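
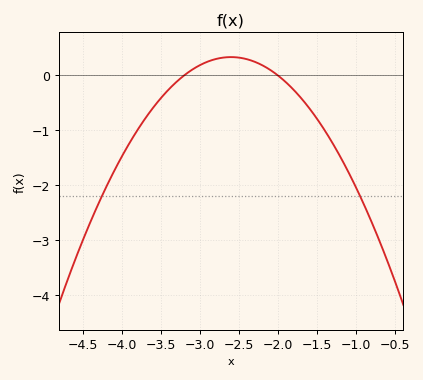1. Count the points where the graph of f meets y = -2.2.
2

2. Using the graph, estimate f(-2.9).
0.248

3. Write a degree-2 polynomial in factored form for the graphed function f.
y = -0.92(x + 3.2)(x + 2)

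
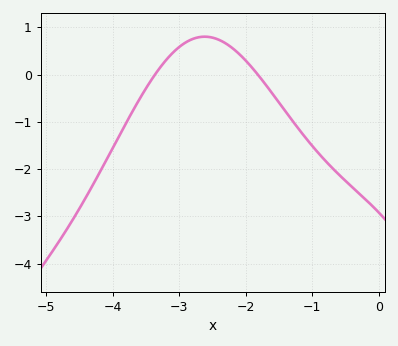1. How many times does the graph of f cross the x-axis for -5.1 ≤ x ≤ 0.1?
2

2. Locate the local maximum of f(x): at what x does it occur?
-2.62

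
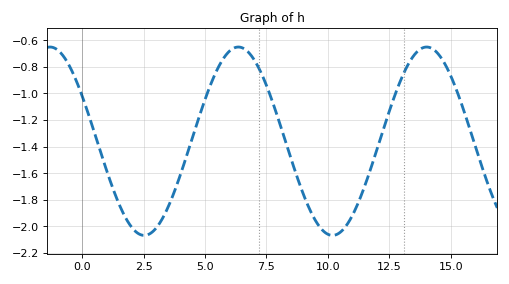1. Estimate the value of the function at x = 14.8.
-0.79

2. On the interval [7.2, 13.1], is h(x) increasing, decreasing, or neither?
neither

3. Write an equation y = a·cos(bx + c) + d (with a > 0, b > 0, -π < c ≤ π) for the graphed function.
y = 0.71cos(0.82x + 1.07) - 1.36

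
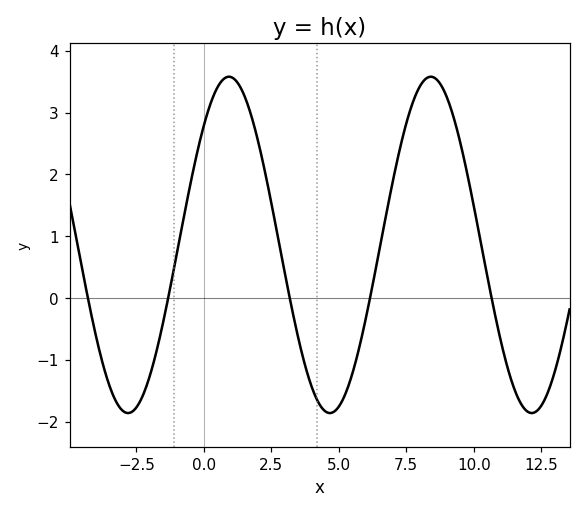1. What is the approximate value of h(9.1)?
3.1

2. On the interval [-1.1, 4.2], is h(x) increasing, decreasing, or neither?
neither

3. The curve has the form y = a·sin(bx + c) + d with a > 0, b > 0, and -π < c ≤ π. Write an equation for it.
y = 2.72sin(0.84x + 0.79) + 0.86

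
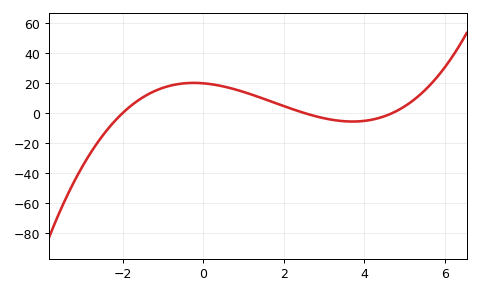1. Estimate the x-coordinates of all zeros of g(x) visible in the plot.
-2, 2.6, 4.6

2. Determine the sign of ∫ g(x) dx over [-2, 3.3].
positive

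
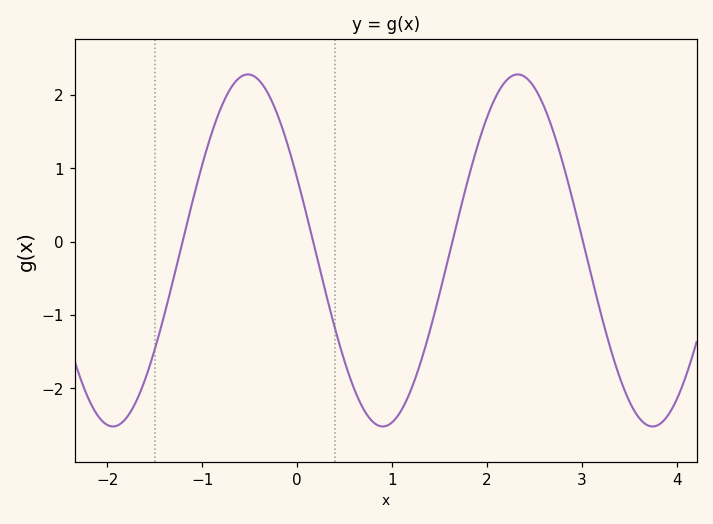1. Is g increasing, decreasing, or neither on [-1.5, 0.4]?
neither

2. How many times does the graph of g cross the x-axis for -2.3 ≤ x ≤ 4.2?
4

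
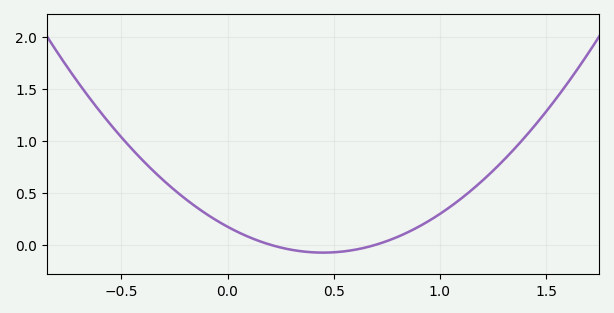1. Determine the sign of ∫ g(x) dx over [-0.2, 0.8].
positive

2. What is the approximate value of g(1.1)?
0.443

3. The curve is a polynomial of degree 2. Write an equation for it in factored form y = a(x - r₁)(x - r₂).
y = 1.23(x - 0.2)(x - 0.7)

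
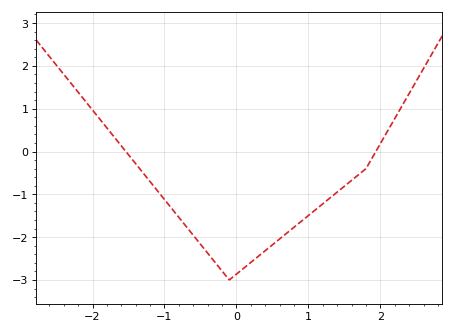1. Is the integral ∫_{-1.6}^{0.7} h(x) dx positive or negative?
negative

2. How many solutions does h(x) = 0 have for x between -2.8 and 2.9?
2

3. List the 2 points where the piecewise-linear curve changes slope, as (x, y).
(-0.1, -3); (1.8, -0.4)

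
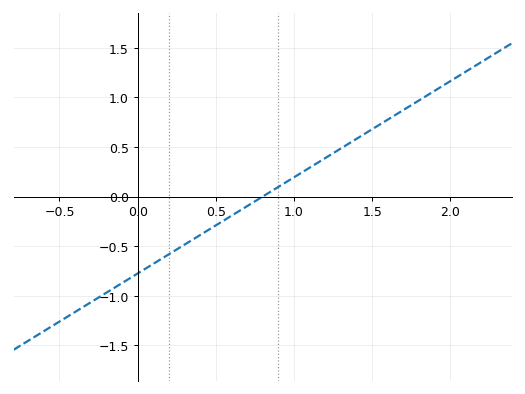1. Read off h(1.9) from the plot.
1.07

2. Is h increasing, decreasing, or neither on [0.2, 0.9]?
increasing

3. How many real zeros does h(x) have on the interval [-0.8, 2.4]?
1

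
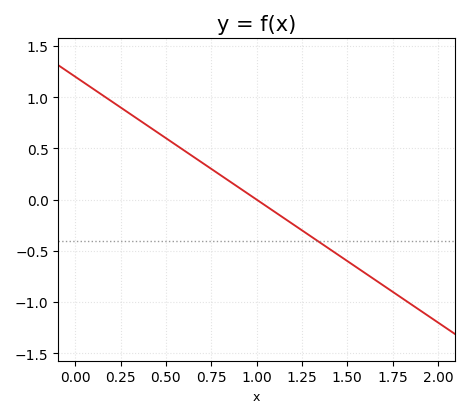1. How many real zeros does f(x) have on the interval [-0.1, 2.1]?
1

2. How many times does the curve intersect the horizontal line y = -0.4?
1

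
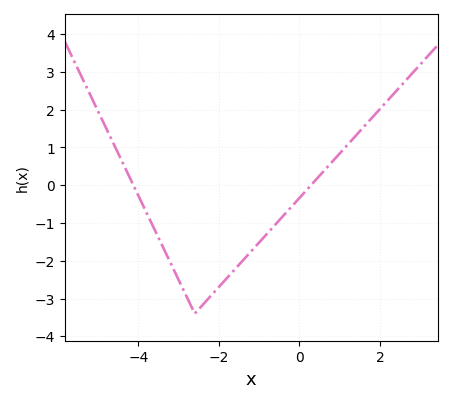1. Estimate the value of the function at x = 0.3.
0.016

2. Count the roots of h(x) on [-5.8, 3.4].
2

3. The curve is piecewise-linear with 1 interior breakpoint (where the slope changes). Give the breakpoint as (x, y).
(-2.6, -3.4)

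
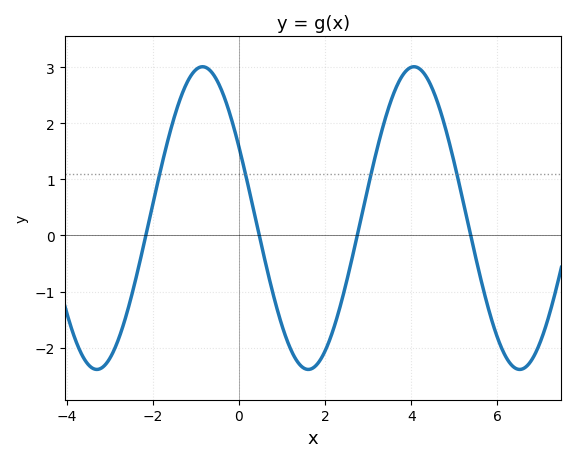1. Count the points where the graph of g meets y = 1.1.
4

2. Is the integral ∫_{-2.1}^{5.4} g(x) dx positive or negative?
positive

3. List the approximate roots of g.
-2.2, 0.4, 2.8, 5.4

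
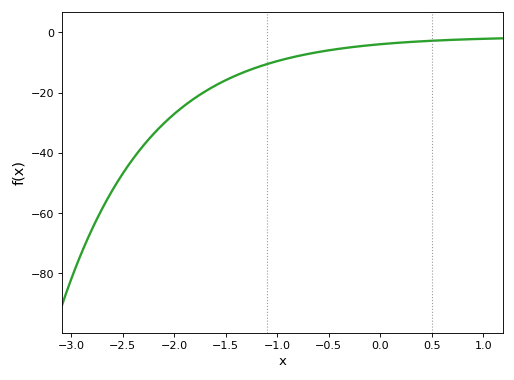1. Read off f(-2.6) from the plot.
-52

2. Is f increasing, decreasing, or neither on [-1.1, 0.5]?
increasing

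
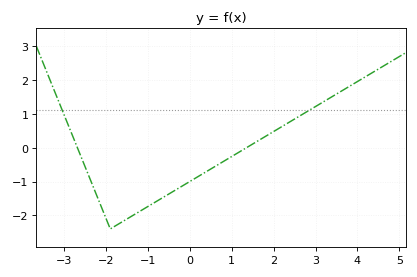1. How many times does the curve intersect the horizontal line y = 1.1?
2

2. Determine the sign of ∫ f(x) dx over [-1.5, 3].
negative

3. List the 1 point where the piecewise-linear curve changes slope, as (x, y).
(-1.9, -2.4)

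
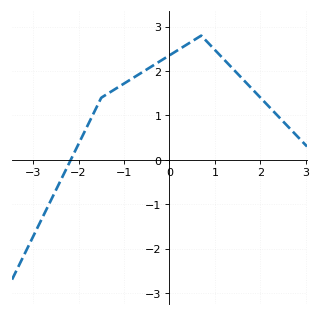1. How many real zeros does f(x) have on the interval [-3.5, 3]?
1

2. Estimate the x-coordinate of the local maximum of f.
0.701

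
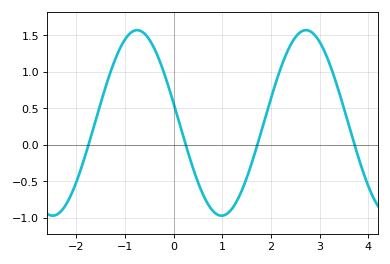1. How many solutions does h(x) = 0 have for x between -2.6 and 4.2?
4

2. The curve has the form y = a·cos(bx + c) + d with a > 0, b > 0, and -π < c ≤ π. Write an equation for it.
y = 1.27cos(1.8x + 1.4) + 0.3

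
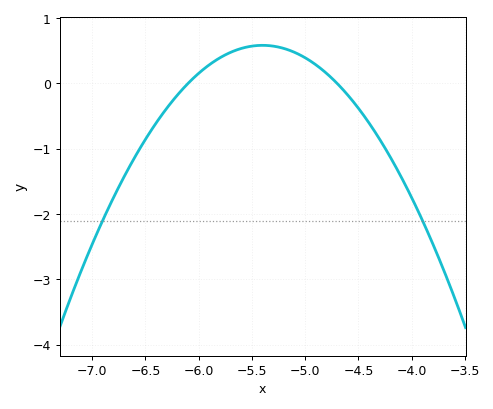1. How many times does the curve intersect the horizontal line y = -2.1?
2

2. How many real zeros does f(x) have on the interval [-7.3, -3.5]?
2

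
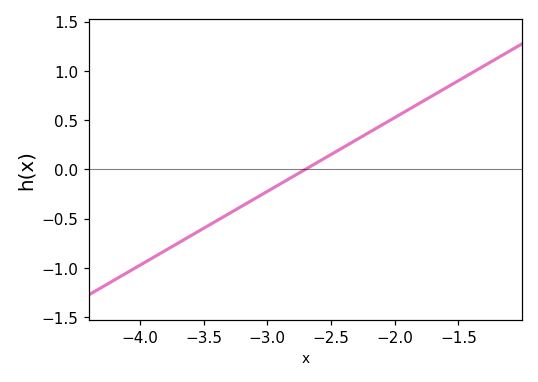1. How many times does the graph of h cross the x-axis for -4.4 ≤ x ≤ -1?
1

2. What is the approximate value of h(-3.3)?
-0.45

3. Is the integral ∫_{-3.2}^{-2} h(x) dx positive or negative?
positive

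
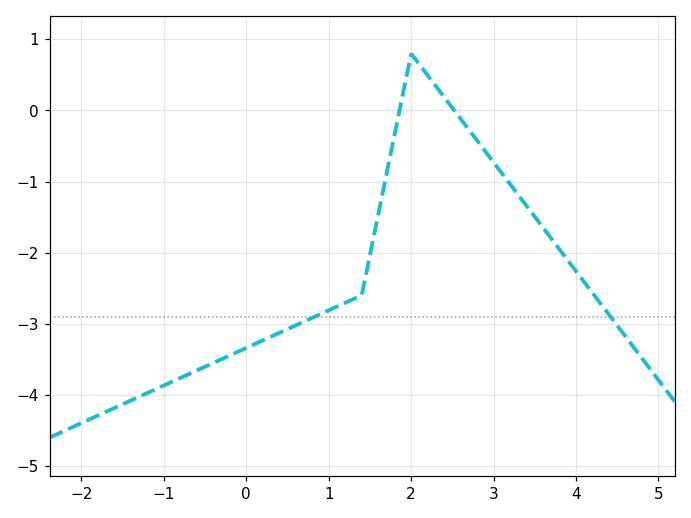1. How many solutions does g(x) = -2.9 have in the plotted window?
2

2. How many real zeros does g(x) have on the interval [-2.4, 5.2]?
2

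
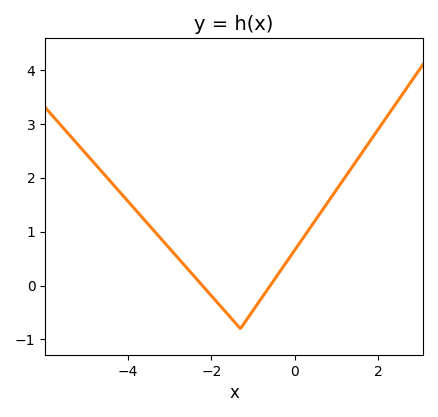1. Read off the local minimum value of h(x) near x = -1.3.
-0.799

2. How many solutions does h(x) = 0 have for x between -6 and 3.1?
2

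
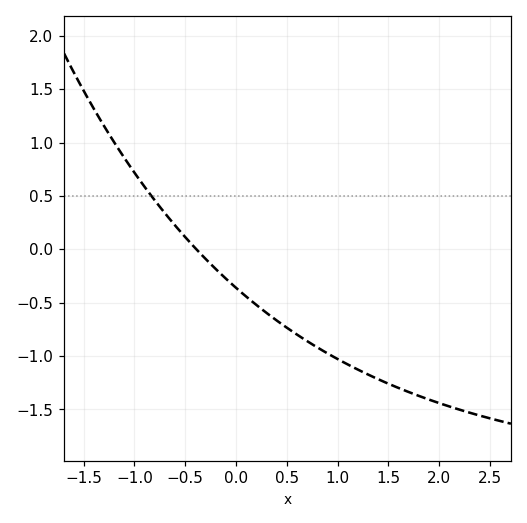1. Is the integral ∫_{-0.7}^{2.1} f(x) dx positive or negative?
negative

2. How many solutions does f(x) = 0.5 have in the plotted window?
1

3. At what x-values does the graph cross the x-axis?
-0.39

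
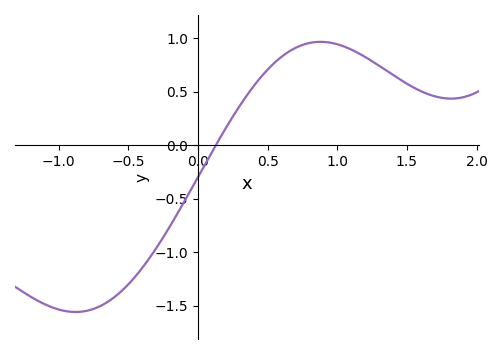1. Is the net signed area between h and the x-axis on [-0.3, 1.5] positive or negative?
positive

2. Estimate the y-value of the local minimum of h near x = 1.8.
0.436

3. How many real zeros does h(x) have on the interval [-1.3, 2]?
1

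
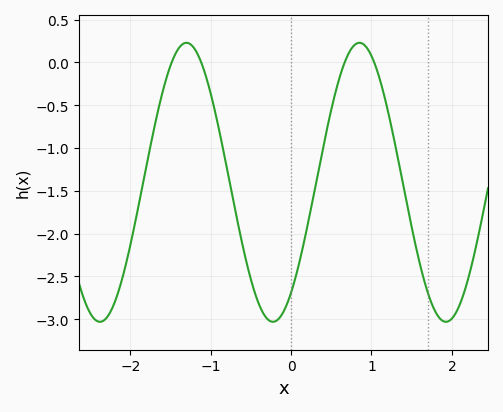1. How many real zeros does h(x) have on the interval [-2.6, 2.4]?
4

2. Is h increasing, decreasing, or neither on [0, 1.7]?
neither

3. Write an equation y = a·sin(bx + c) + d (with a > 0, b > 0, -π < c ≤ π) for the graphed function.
y = 1.63sin(2.9x - 0.91) - 1.4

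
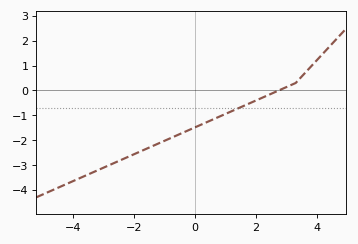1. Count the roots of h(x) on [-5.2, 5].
1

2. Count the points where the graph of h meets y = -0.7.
1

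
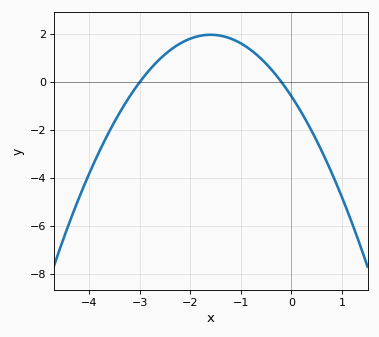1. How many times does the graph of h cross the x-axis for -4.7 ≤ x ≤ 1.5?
2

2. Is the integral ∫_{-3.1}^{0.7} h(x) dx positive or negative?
positive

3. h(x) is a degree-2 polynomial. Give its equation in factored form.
y = -1(x + 3)(x + 0.2)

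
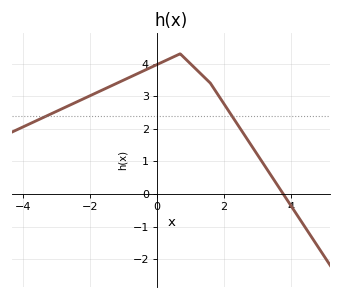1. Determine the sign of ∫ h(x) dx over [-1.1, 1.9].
positive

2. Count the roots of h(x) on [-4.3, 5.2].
1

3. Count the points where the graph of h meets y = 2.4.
2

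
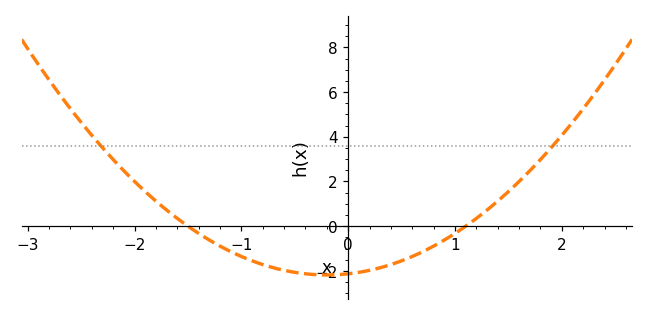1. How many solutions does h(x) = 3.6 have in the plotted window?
2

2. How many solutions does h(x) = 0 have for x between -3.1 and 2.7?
2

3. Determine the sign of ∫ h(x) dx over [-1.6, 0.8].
negative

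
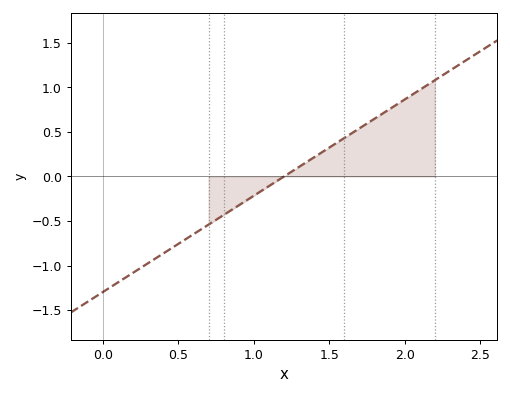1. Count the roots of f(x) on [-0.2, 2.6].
1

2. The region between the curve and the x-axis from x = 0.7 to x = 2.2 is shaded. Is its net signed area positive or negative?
positive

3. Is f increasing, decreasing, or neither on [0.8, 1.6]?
increasing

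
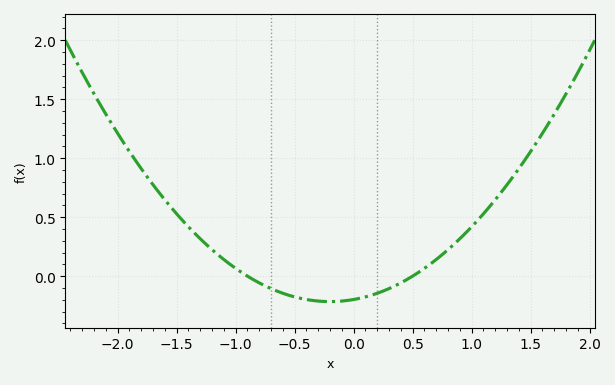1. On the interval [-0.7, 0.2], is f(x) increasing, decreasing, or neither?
neither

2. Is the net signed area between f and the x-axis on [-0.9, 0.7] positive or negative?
negative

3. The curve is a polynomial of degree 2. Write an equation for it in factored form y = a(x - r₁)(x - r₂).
y = 0.44(x + 0.9)(x - 0.5)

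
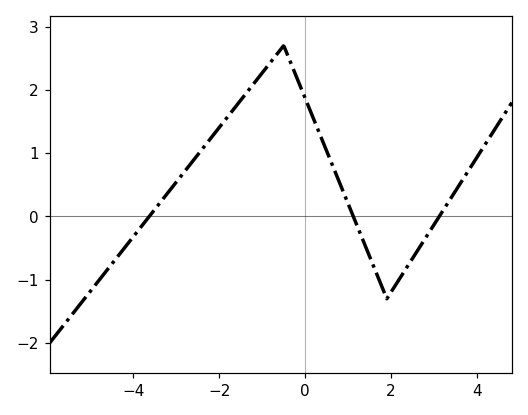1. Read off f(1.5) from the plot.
-0.633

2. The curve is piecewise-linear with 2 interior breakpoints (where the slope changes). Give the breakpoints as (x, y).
(-0.5, 2.7); (1.9, -1.3)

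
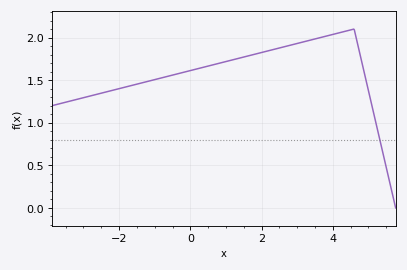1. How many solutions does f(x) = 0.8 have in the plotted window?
1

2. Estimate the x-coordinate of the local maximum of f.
4.6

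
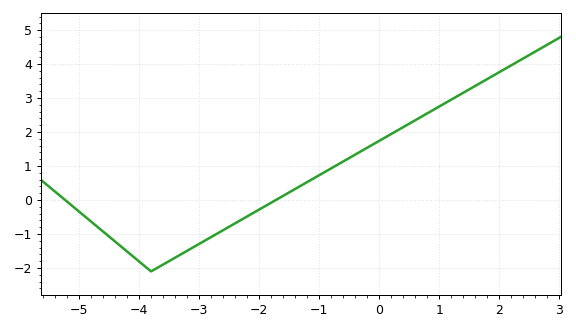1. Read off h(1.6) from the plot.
3.36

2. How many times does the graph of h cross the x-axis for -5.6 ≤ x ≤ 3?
2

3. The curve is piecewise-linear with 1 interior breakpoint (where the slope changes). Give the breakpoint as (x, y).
(-3.8, -2.1)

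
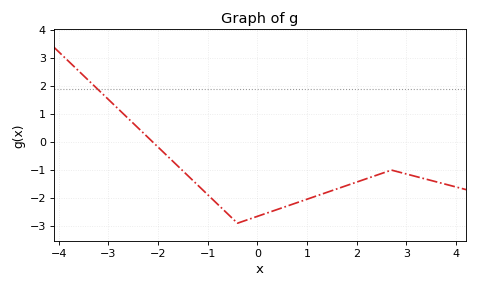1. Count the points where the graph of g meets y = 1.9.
1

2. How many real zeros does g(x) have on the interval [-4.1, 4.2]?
1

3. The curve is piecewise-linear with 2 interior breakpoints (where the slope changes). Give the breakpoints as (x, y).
(-0.4, -2.9); (2.7, -1)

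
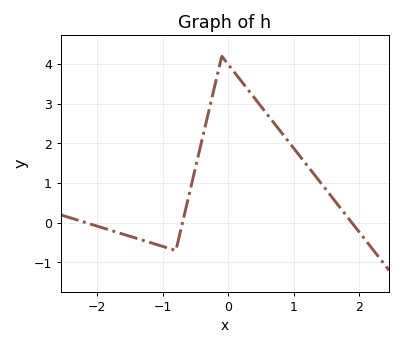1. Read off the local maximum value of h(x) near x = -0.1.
4.2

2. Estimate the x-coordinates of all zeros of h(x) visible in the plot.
-2.17, -0.7, 1.89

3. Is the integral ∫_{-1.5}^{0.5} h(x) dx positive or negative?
positive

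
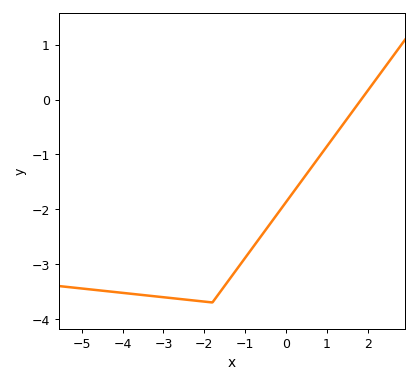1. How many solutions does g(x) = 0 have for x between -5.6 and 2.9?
1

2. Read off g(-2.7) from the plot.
-3.6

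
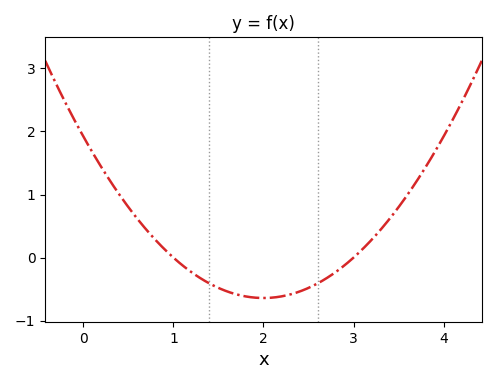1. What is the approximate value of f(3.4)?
0.614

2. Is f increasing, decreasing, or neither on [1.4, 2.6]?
neither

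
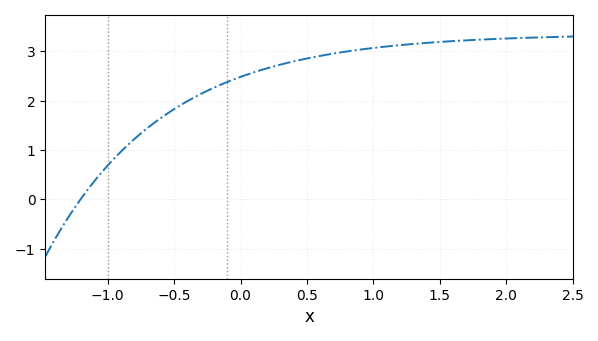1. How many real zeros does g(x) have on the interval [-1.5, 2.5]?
1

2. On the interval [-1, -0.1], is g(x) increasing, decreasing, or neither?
increasing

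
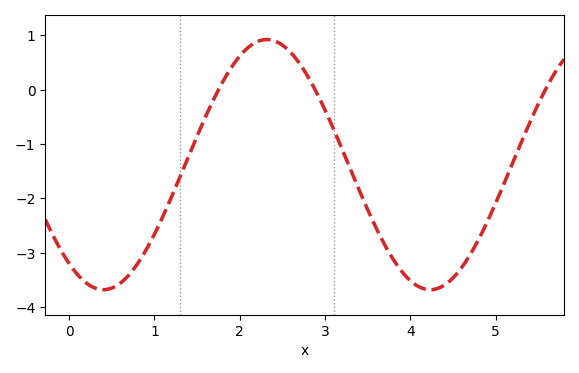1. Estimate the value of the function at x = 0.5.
-3.7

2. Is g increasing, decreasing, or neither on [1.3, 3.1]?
neither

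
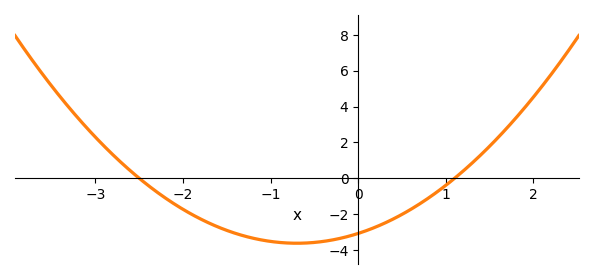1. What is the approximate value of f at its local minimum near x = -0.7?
-3.6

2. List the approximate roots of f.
-2.5, 1.1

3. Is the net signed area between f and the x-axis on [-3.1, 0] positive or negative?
negative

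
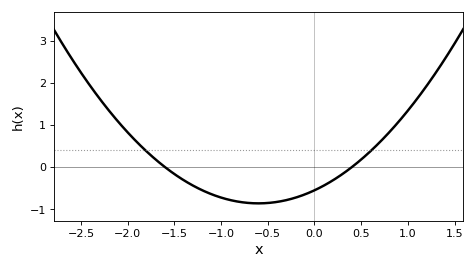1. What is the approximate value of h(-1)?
-0.7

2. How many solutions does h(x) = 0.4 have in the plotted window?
2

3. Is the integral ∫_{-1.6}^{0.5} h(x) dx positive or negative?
negative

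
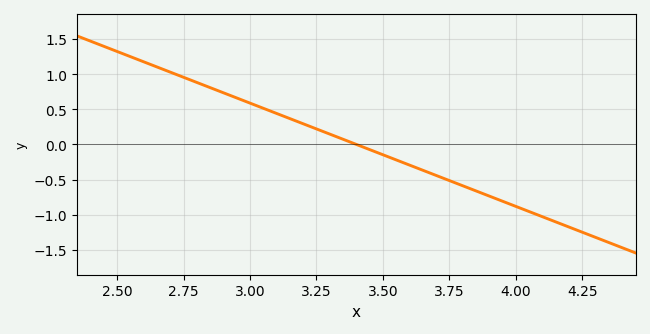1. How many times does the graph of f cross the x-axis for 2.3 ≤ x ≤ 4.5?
1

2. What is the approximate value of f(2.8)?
0.882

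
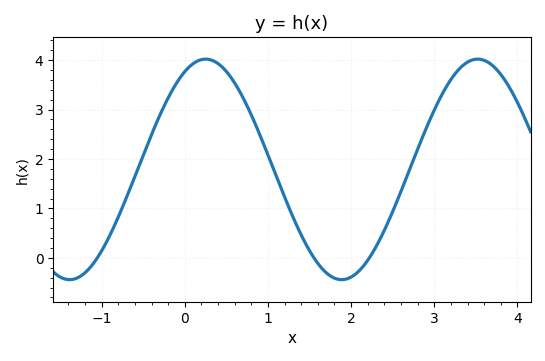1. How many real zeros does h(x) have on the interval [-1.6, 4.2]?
3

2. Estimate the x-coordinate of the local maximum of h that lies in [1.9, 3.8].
3.5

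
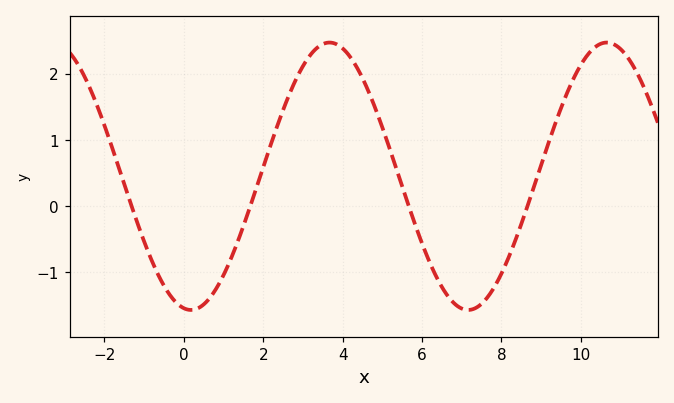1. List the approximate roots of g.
-1.32, 1.67, 5.66, 8.66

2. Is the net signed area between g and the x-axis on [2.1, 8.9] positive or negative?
positive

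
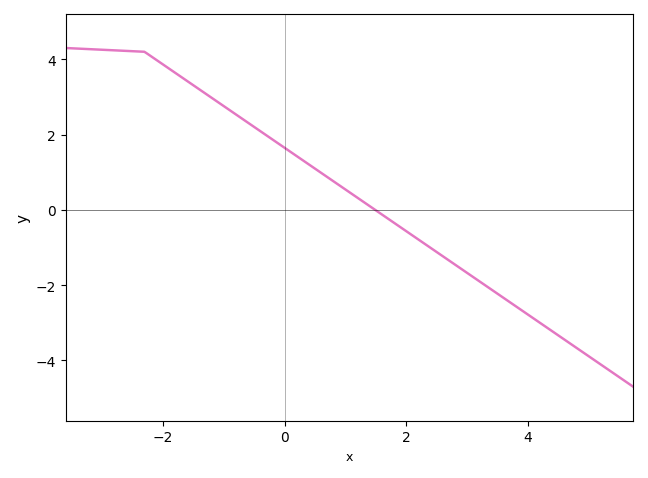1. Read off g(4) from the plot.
-2.78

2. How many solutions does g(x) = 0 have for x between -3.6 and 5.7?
1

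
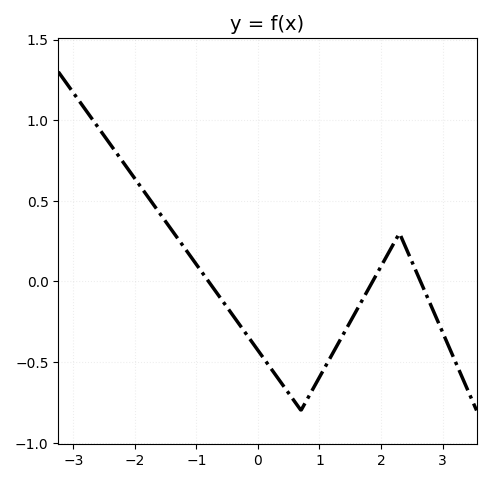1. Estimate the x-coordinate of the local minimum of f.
0.7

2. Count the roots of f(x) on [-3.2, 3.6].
3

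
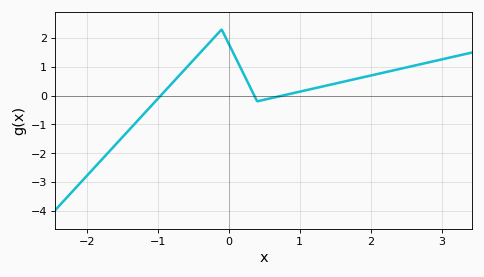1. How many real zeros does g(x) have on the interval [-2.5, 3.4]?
3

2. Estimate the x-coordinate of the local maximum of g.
-0.101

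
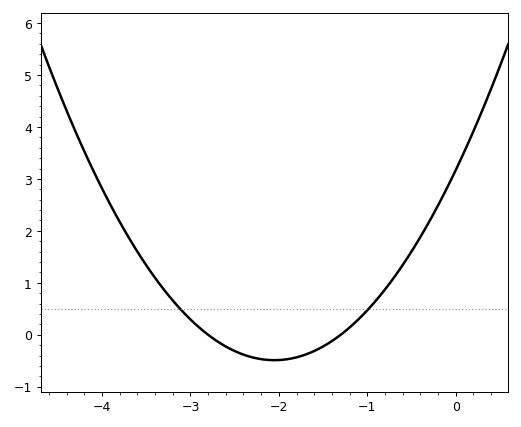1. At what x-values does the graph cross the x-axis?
-2.8, -1.3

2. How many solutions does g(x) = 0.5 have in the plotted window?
2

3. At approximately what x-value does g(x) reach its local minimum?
-2.05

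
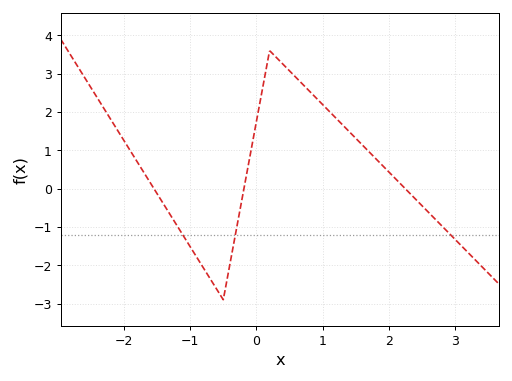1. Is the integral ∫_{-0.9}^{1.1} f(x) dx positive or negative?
positive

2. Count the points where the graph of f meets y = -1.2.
3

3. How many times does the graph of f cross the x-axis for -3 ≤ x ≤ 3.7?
3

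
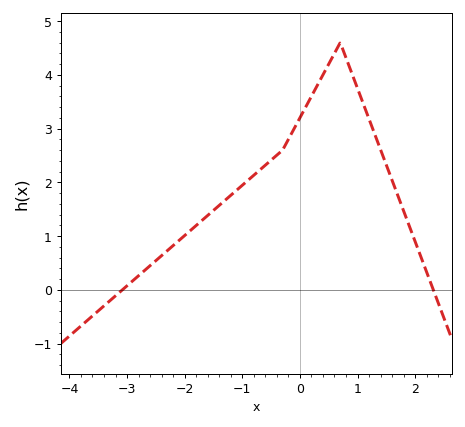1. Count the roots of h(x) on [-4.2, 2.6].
2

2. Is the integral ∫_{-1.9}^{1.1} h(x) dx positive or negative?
positive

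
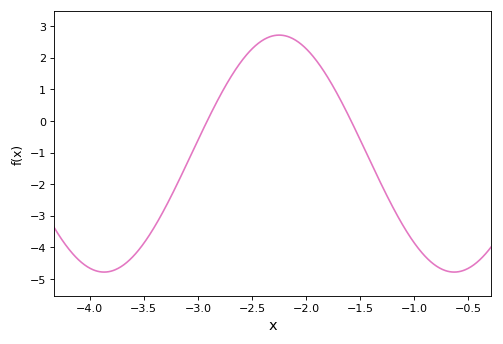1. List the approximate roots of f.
-2.9, -1.6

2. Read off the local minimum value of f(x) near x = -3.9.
-4.8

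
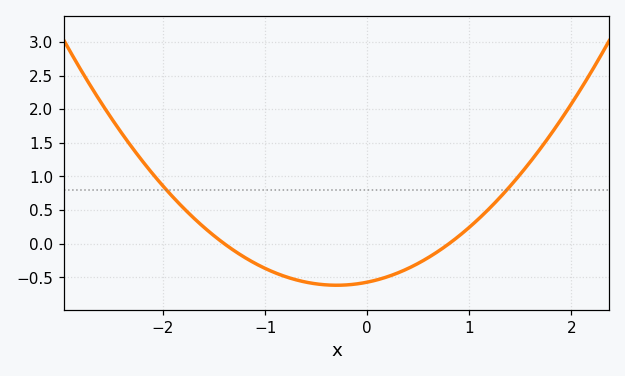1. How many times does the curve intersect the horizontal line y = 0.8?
2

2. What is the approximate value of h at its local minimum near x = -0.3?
-0.6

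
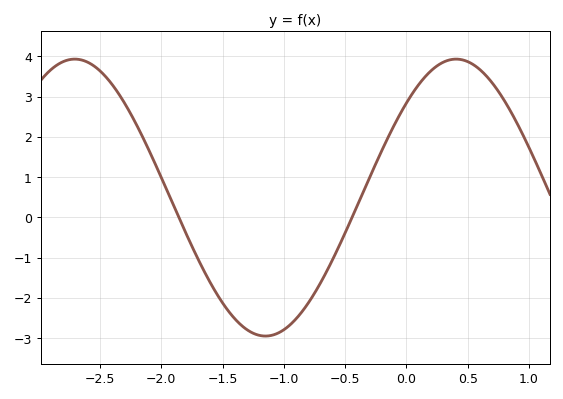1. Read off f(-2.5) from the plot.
3.64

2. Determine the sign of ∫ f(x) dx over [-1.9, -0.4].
negative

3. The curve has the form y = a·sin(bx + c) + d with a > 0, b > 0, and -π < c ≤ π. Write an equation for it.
y = 3.44sin(2.02x + 0.752) + 0.49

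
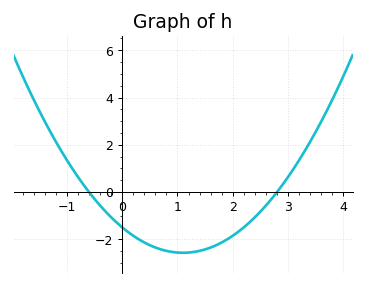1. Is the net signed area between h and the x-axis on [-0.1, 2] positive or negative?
negative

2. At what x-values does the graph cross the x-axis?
-0.6, 2.8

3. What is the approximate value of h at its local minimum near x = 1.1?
-2.6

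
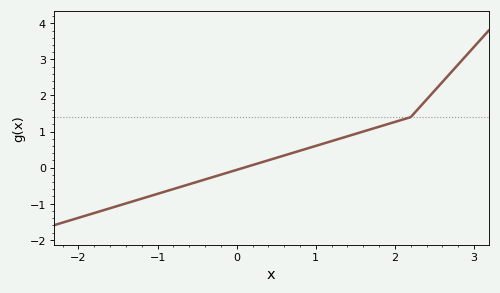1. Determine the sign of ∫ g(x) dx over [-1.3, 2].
positive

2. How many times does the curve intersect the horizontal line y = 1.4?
1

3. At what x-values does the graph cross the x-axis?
0.1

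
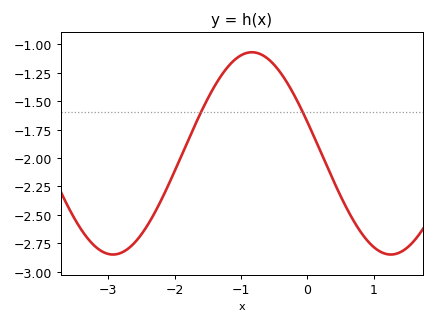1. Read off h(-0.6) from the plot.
-1.12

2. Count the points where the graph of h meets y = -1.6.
2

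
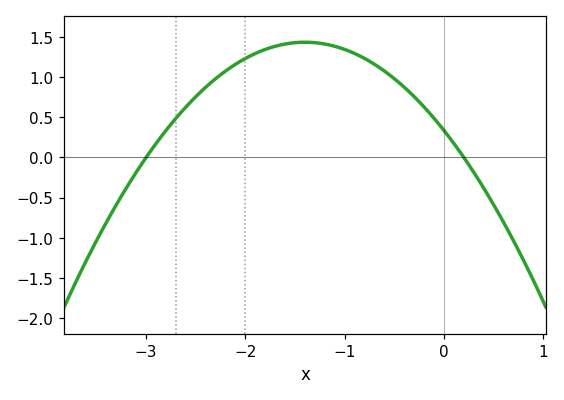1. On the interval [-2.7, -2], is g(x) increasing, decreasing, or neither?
increasing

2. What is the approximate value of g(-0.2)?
0.627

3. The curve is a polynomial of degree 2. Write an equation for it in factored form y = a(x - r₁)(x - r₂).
y = -0.56(x + 3)(x - 0.2)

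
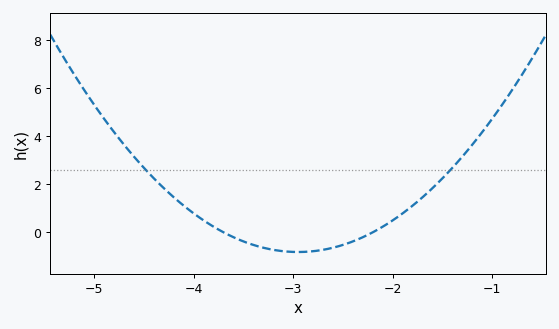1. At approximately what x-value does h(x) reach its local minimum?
-2.95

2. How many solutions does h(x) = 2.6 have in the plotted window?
2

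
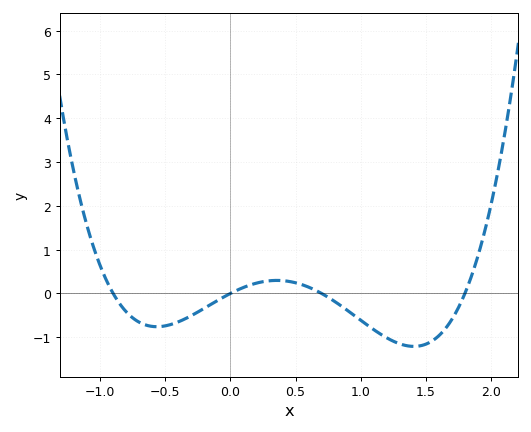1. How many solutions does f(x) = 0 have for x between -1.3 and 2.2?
4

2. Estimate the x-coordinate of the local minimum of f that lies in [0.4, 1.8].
1.4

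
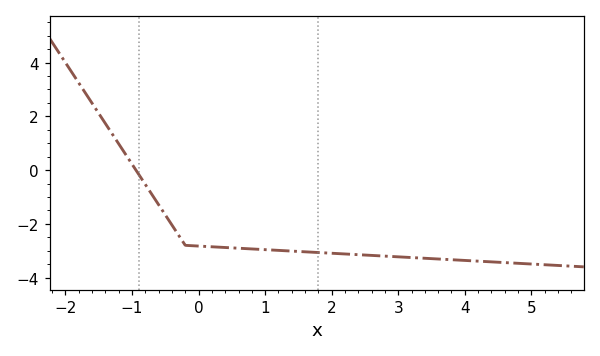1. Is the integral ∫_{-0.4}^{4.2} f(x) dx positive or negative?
negative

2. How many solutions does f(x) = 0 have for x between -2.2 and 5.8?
1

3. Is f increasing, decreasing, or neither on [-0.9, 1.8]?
decreasing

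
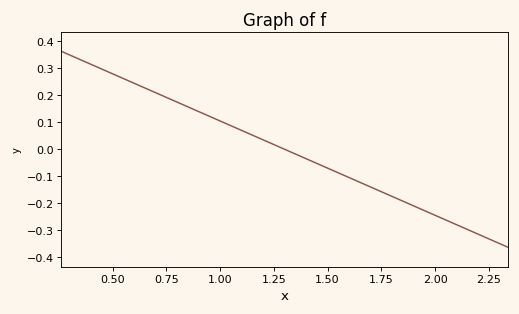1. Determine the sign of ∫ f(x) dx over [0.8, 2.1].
negative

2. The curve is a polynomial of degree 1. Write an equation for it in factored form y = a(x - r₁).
y = -0.35(x - 1.3)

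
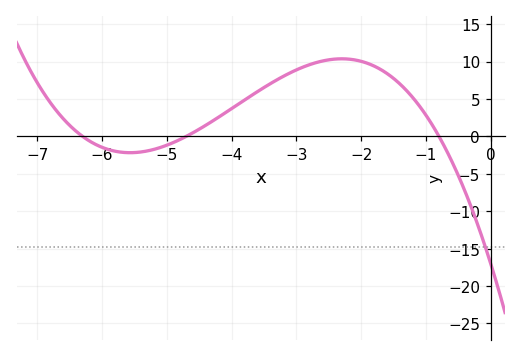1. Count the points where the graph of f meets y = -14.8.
1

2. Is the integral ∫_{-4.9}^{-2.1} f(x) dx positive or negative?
positive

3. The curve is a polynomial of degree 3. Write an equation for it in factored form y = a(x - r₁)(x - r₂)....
y = -0.72(x + 6.3)(x + 4.7)(x + 0.8)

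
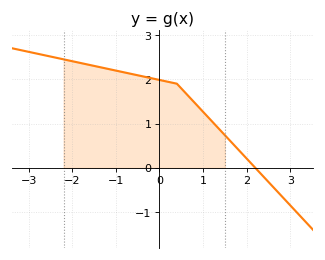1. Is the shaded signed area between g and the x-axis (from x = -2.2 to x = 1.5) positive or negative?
positive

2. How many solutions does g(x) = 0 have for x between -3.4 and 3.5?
1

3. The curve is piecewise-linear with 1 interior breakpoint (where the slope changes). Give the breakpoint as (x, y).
(0.4, 1.9)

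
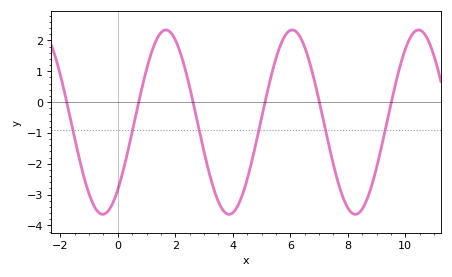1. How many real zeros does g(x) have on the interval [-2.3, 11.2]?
6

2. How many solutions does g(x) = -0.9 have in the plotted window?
6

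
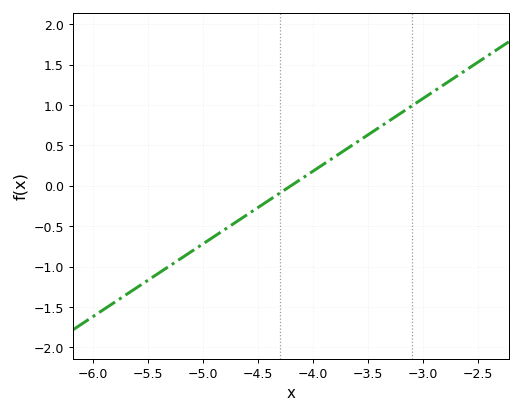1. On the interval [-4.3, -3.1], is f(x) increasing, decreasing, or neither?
increasing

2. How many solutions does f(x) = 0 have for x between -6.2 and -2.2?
1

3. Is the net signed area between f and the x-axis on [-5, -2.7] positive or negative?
positive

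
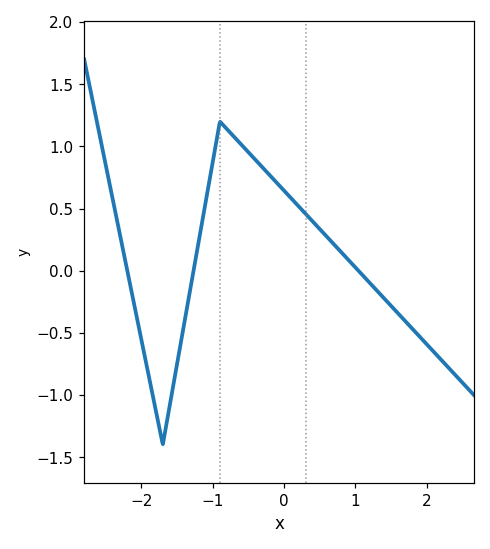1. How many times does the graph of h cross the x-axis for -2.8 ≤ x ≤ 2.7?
3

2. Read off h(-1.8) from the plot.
-1.12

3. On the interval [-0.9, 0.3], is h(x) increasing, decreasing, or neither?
decreasing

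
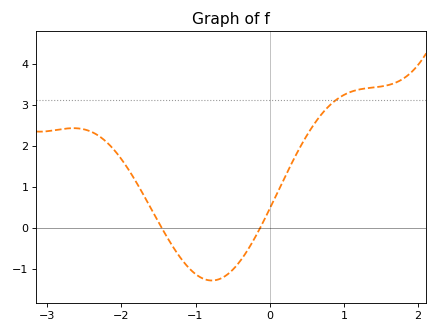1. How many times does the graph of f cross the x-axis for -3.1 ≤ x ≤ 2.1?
2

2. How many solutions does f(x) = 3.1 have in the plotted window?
1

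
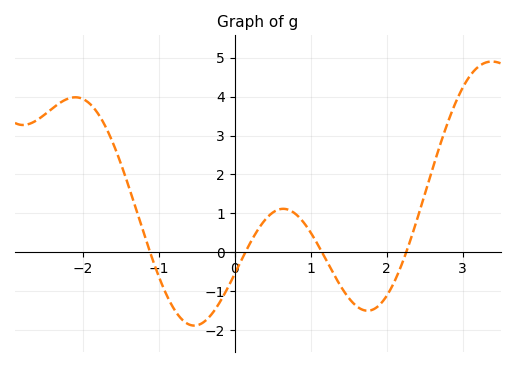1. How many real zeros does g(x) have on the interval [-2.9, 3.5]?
4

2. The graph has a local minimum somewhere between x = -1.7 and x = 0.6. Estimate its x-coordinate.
-0.535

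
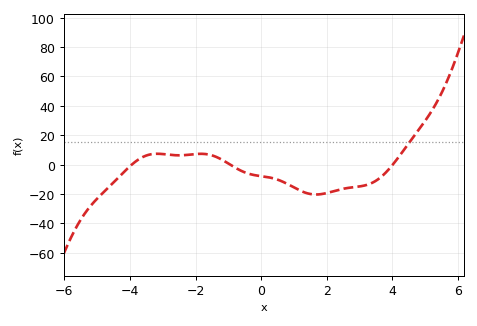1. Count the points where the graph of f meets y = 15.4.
1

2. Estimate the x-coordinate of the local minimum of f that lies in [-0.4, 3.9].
1.67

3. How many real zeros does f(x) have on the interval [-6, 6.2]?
3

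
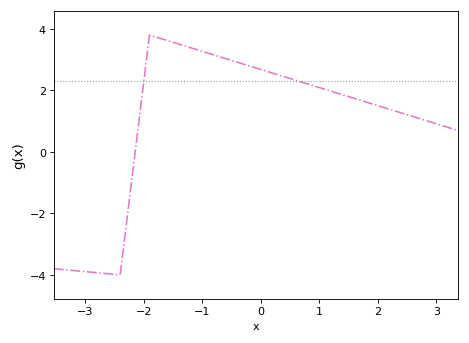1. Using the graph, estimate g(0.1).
2.6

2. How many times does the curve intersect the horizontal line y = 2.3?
2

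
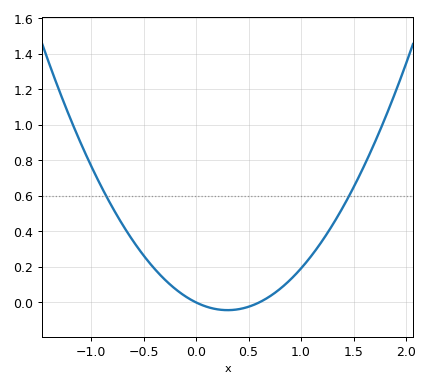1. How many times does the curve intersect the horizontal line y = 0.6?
2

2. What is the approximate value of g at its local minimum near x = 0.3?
-0.043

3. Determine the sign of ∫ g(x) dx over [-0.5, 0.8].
positive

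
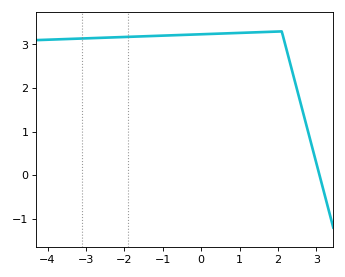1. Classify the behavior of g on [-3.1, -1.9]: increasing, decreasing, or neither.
increasing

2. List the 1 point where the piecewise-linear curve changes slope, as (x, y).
(2.1, 3.3)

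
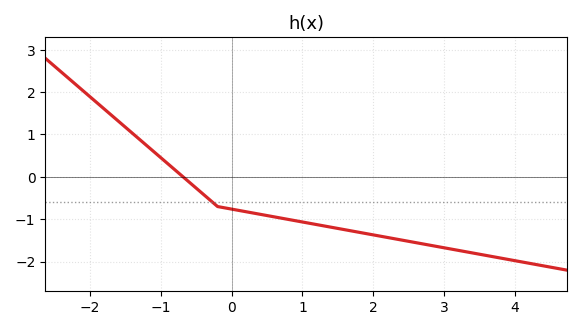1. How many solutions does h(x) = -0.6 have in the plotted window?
1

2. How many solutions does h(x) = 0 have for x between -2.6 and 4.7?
1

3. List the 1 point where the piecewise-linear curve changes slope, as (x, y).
(-0.2, -0.7)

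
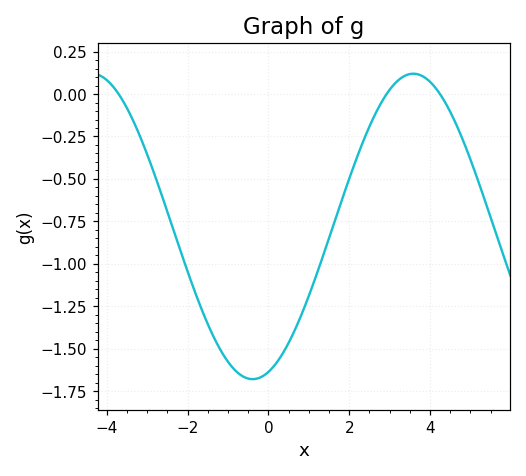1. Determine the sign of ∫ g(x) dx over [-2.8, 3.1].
negative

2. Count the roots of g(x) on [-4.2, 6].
3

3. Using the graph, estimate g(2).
-0.5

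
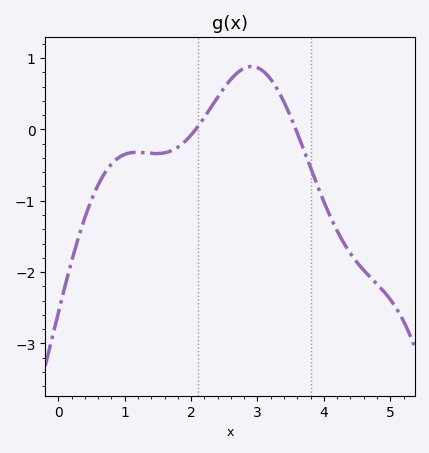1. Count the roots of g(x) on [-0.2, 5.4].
2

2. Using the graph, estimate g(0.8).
-0.488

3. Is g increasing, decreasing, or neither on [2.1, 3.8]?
neither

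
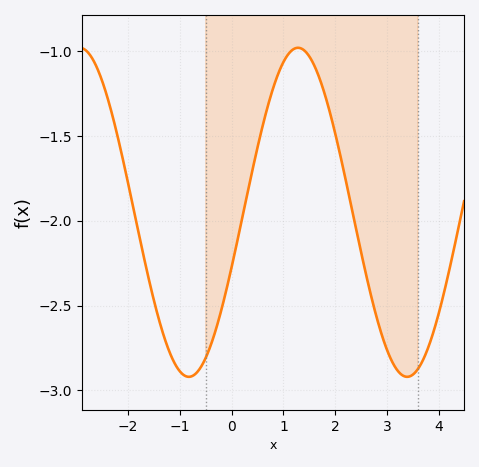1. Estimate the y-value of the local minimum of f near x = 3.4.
-2.92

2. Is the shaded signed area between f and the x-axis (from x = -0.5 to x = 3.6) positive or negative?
negative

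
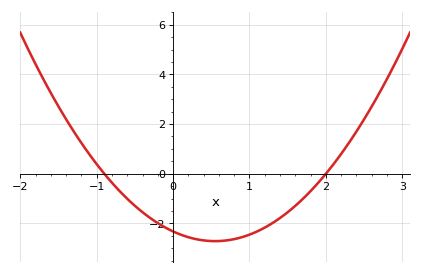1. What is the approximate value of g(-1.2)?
1.2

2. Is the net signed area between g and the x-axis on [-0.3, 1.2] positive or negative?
negative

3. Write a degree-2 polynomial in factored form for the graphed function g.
y = 1.29(x + 0.9)(x - 2)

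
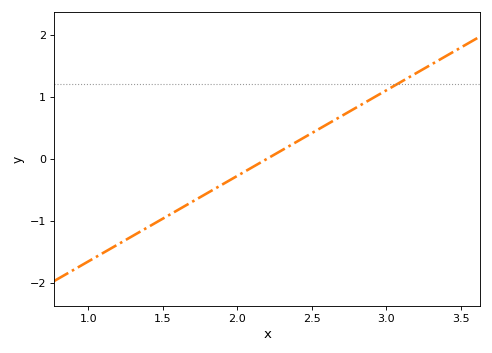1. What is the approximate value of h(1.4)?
-1.1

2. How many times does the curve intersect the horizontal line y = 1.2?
1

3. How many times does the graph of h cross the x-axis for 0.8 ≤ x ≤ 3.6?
1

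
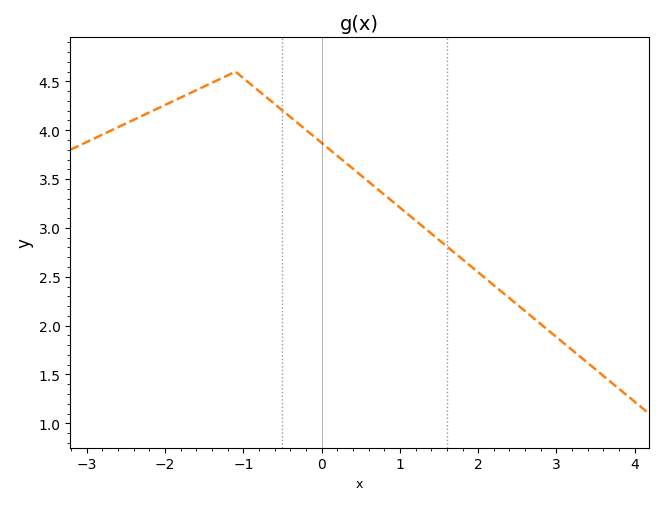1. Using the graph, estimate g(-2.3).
4.15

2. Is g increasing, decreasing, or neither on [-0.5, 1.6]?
decreasing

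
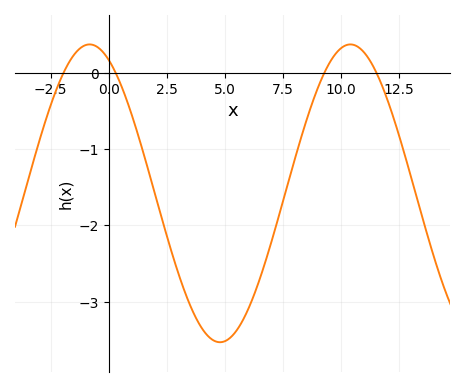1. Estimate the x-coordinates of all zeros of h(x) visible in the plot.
-2, 0.5, 9.5, 11.5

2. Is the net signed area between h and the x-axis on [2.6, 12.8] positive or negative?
negative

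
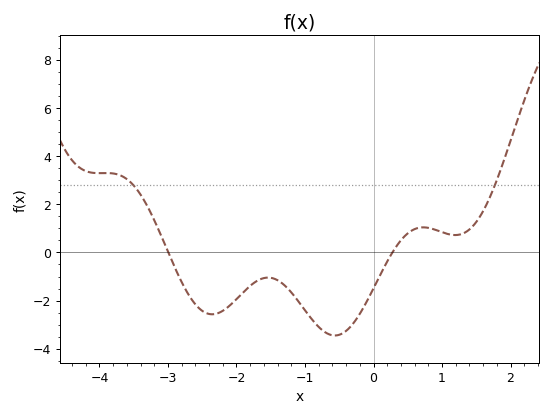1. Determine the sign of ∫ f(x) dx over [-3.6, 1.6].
negative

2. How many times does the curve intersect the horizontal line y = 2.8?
2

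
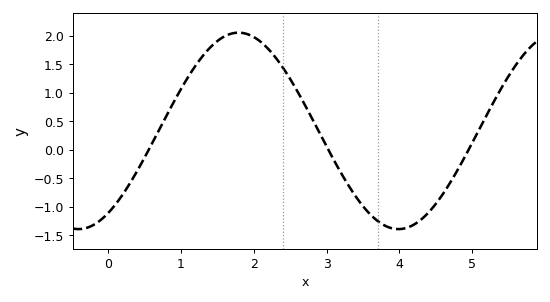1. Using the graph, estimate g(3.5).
-1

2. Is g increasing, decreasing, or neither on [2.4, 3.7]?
decreasing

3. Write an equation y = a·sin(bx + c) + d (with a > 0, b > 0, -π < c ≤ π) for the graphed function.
y = 1.72sin(1.4x - 0.99) + 0.33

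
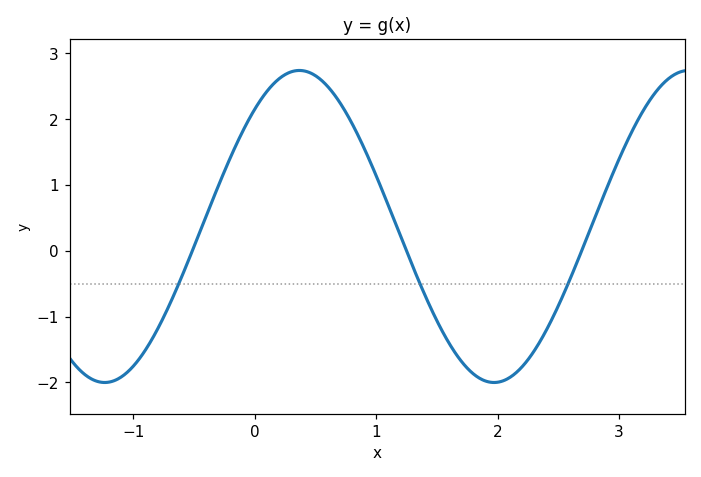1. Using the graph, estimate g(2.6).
-0.411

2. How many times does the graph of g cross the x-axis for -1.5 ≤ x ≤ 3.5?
3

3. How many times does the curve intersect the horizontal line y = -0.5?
3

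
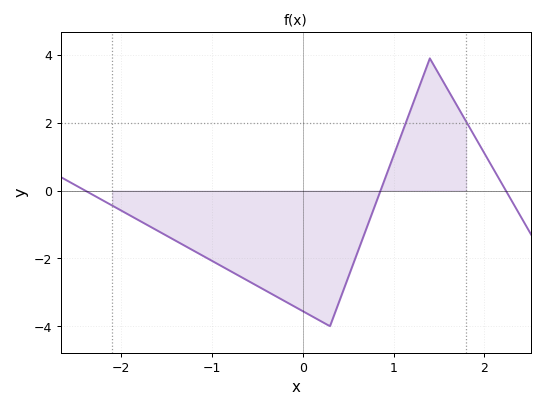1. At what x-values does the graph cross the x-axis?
-2.4, 0.9, 2.2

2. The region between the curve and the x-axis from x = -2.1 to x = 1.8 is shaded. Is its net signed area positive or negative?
negative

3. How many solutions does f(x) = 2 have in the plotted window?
2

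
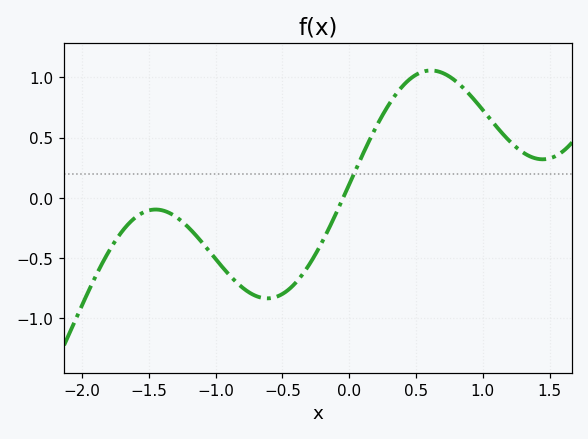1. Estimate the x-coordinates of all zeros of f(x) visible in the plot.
0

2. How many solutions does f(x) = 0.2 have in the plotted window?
1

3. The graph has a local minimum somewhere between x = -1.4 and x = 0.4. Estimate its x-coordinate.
-0.6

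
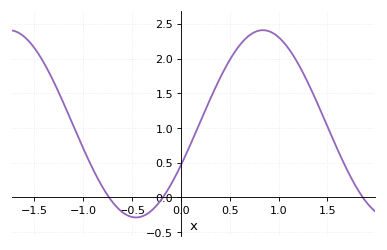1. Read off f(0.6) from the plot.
2.2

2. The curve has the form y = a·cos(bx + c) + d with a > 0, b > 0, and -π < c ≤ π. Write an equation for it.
y = 1.35cos(2.4x - 2) + 1.06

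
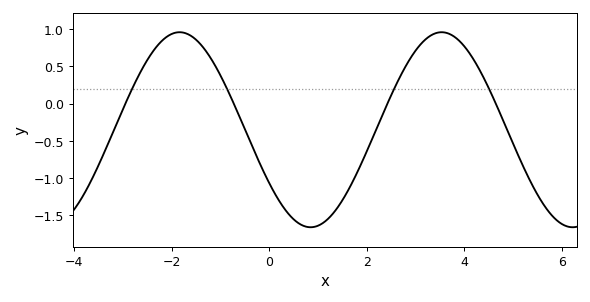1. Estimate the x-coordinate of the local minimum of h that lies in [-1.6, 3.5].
0.8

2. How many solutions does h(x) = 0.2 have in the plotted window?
4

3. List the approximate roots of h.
-3, -0.8, 2.4, 4.6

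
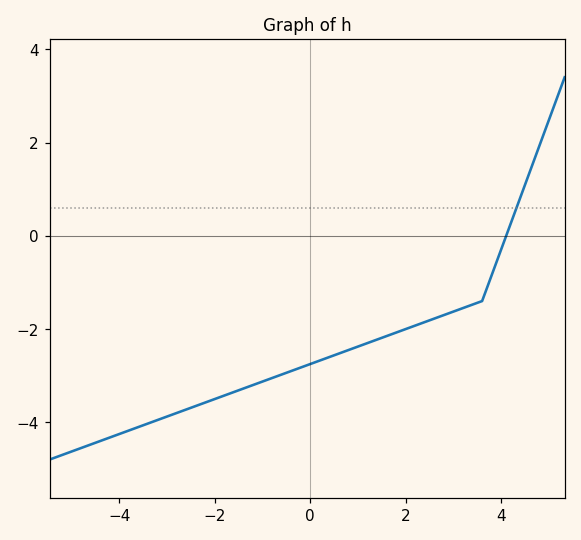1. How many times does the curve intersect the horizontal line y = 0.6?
1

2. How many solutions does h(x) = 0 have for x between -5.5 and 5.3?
1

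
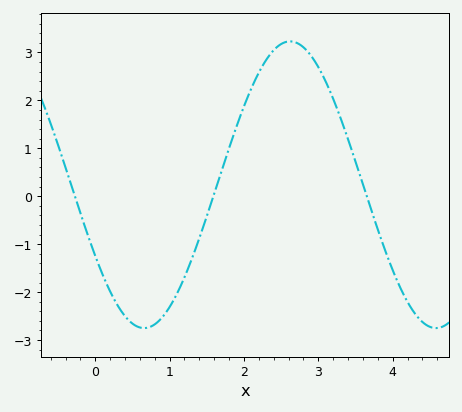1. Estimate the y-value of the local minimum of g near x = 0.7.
-2.7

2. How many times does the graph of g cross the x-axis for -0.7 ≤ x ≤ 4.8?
3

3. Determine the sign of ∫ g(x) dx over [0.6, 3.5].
positive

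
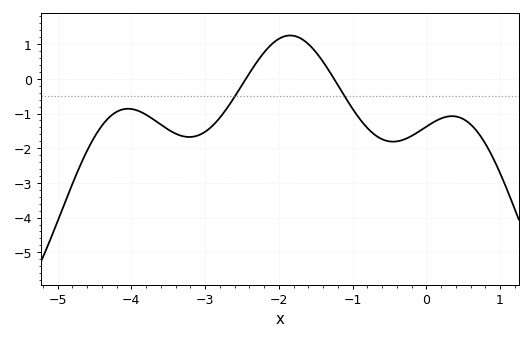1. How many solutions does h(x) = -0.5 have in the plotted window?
2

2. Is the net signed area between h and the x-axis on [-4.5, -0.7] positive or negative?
negative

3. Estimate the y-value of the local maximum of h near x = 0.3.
-1.1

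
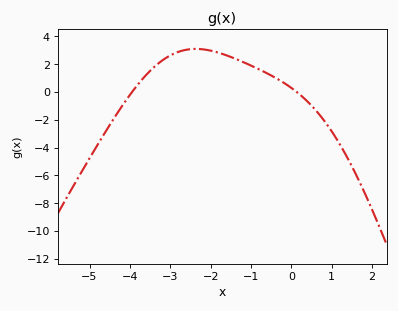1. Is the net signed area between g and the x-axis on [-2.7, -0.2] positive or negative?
positive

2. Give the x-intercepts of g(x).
-4, 0.2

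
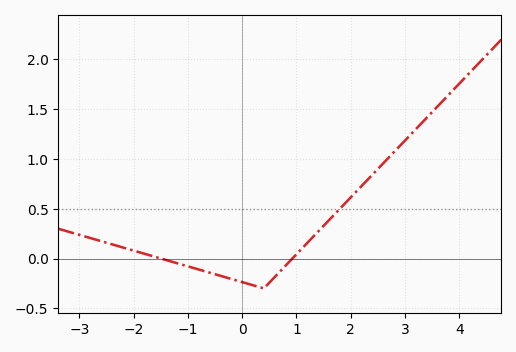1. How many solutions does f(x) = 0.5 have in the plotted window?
1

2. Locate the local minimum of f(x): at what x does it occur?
0.4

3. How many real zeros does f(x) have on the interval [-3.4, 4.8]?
2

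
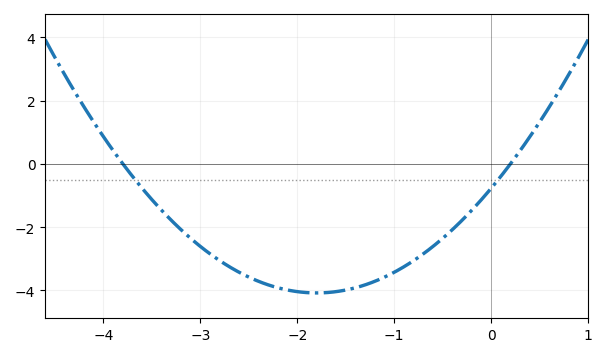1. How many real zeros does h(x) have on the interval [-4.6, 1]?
2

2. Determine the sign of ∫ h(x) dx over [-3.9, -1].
negative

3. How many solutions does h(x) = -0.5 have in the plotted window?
2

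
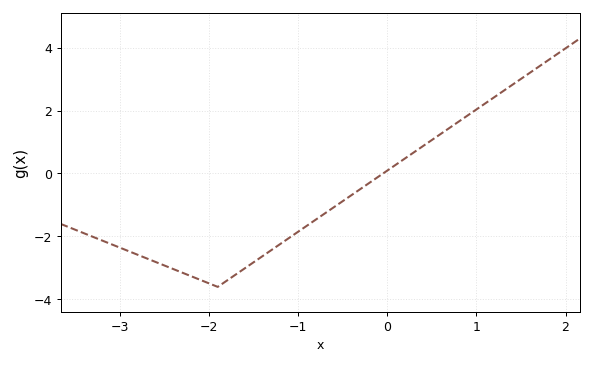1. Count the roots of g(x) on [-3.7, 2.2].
1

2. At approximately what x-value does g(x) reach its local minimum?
-1.9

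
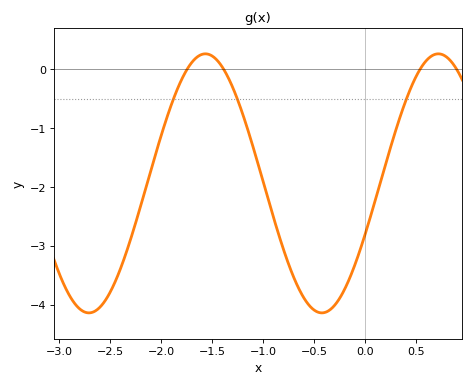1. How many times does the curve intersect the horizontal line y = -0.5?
3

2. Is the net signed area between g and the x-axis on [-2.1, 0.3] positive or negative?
negative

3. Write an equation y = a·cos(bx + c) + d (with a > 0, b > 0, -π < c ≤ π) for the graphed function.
y = 2.2cos(2.75x - 1.97) - 1.94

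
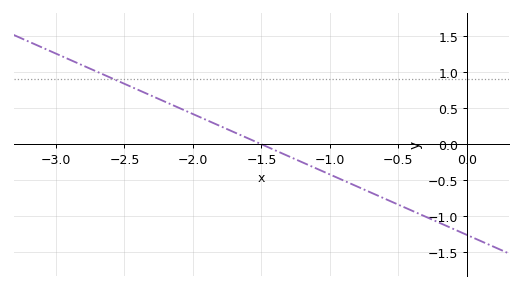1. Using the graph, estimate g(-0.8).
-0.588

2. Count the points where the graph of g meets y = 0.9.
1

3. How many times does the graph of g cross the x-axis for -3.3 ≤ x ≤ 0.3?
1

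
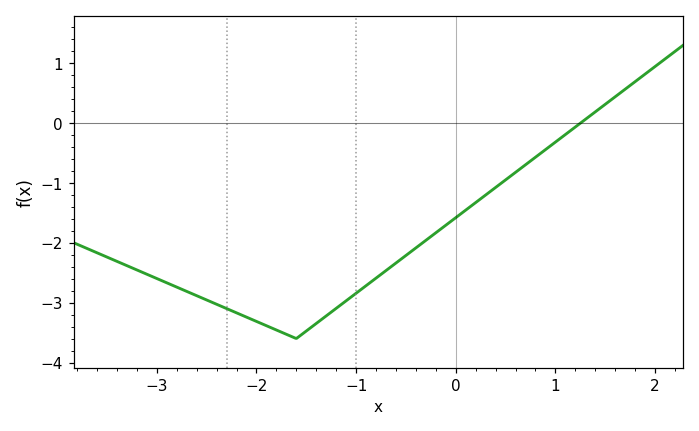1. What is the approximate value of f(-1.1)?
-2.97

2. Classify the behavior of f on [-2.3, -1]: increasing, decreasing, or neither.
neither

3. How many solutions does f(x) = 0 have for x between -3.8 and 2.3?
1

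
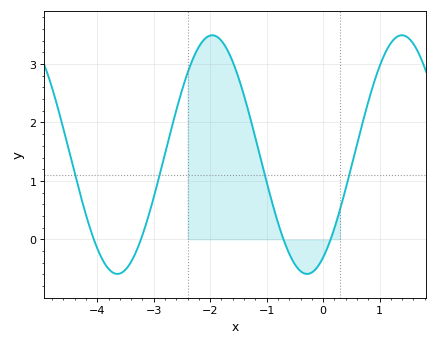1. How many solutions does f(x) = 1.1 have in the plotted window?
4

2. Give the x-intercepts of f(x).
-4.06, -3.23, -0.701, 0.133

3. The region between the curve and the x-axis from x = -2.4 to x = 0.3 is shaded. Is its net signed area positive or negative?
positive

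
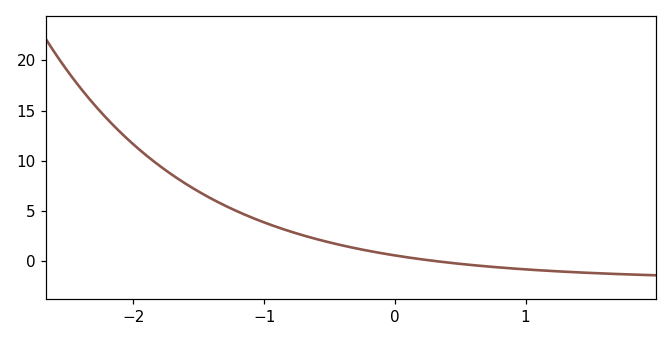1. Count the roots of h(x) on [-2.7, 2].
1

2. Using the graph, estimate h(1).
-0.8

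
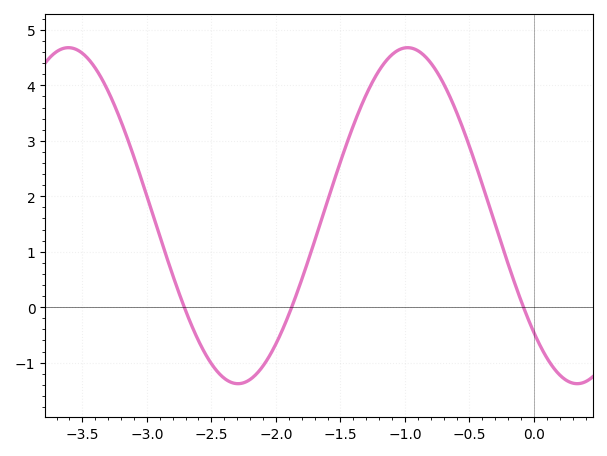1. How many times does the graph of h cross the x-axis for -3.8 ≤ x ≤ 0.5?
3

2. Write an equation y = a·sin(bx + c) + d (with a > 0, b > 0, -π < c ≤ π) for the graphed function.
y = 3.03sin(2.4x - 2.4) + 1.65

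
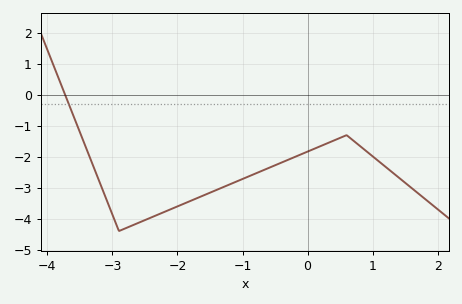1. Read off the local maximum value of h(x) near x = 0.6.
-1.3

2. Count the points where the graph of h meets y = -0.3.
1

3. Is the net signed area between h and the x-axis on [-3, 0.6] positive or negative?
negative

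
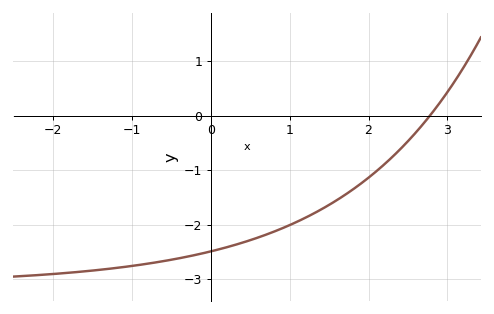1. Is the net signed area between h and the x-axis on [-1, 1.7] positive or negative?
negative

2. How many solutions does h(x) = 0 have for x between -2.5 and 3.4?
1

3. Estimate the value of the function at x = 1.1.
-1.94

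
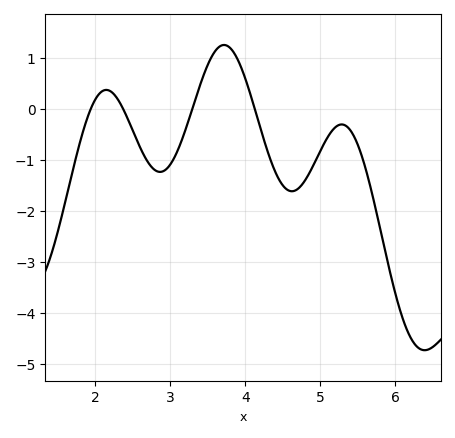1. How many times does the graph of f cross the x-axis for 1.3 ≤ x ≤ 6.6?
4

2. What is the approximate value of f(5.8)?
-2.4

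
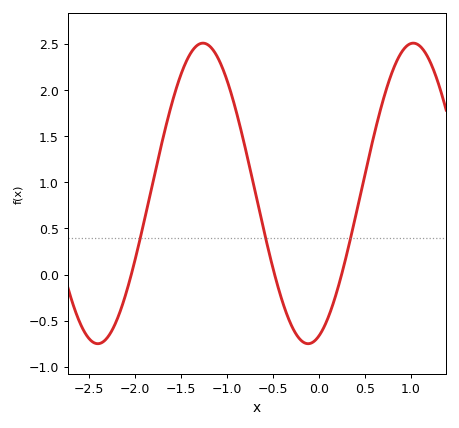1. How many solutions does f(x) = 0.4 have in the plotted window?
3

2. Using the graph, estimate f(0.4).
0.634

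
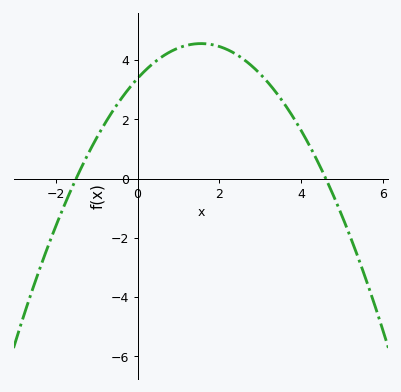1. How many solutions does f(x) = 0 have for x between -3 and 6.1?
2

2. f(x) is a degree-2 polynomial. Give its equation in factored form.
y = -0.49(x + 1.5)(x - 4.6)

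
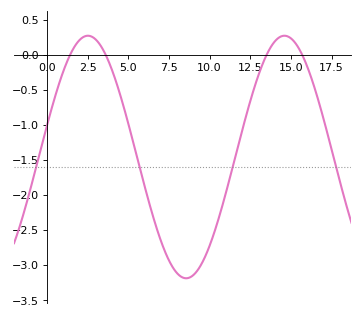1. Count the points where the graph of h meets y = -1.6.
4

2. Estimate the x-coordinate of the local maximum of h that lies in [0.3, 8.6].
2.52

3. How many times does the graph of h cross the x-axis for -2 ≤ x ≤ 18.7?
4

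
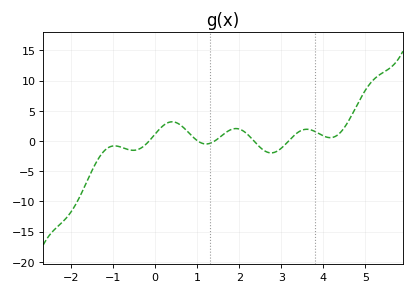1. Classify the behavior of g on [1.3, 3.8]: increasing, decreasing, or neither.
neither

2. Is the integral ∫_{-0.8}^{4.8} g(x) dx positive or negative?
positive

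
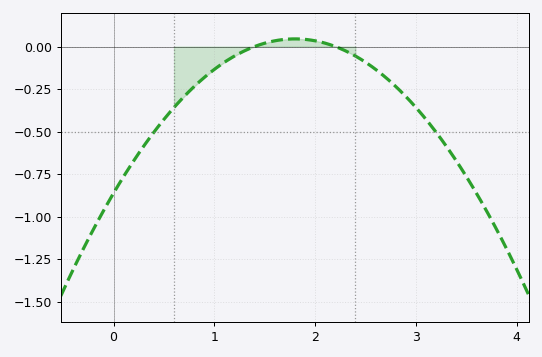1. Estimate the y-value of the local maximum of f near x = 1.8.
0.04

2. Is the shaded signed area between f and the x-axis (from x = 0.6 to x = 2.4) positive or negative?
negative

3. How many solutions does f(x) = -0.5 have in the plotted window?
2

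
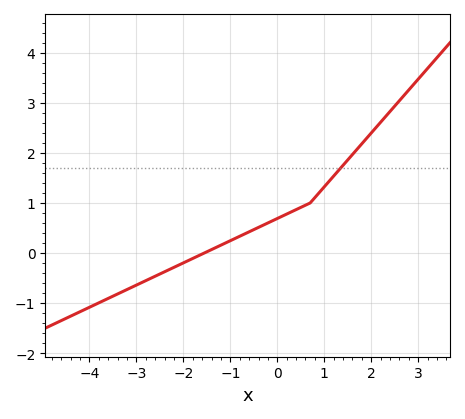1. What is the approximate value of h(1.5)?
1.9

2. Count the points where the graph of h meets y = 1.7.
1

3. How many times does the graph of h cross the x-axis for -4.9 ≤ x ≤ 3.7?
1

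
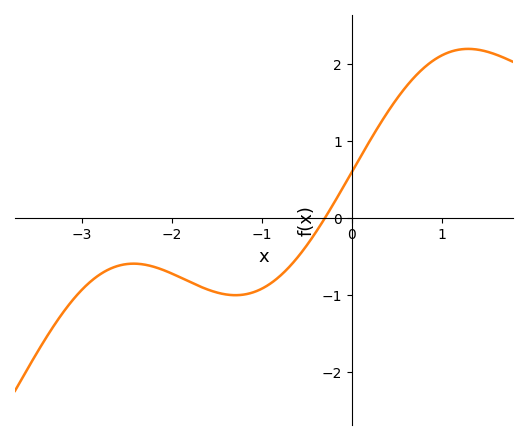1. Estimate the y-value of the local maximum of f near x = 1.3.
2.2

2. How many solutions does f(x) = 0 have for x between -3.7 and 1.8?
1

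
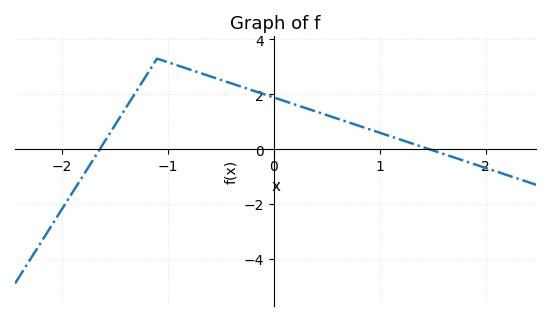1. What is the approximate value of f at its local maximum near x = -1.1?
3.3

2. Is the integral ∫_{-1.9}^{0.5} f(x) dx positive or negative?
positive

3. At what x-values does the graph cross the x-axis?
-1.64, 1.47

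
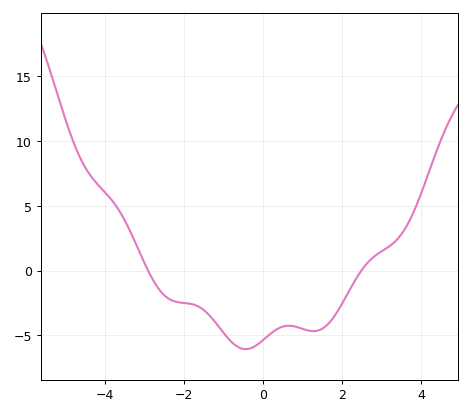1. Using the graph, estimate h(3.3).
2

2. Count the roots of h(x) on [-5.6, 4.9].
2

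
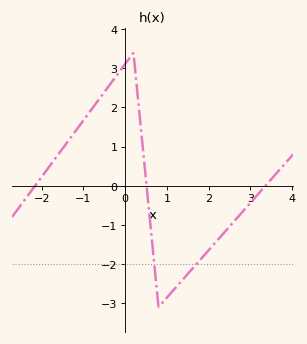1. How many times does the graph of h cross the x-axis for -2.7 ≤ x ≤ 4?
3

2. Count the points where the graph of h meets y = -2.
2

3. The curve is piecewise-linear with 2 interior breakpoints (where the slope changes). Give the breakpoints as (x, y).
(0.2, 3.4); (0.8, -3.1)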